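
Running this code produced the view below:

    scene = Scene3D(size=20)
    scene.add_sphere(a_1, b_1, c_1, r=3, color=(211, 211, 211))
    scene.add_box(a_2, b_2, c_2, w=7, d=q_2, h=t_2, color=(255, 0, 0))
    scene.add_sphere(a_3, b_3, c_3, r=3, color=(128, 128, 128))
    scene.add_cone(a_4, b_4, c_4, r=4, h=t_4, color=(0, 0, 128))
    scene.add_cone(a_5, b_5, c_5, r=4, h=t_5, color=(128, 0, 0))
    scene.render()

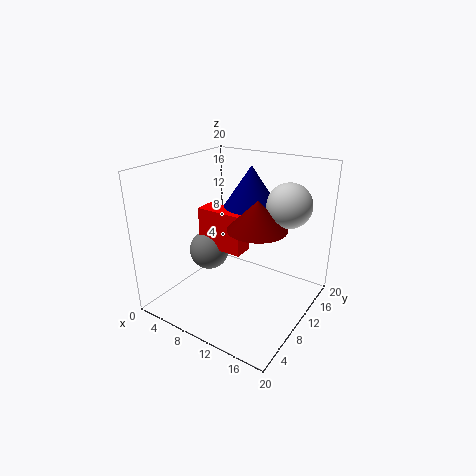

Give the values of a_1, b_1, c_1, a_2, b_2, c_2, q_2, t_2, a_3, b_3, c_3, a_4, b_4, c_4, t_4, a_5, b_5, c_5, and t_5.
a_1 = 16
b_1 = 13
c_1 = 15
a_2 = 3
b_2 = 10
c_2 = 7
q_2 = 3
t_2 = 6
a_3 = 4
b_3 = 11
c_3 = 6
a_4 = 9
b_4 = 15
c_4 = 13
t_4 = 6
a_5 = 13
b_5 = 10
c_5 = 12
t_5 = 4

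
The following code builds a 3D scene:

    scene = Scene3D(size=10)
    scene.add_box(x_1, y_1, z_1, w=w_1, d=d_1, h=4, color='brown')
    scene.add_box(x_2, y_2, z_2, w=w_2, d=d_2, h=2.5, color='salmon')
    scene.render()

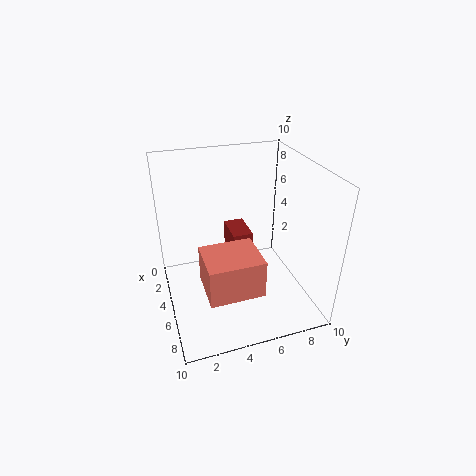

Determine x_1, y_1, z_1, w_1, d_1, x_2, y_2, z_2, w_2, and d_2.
x_1 = 1.5
y_1 = 5
z_1 = 0.5
w_1 = 2.5
d_1 = 1.5
x_2 = 6
y_2 = 2
z_2 = 3
w_2 = 3
d_2 = 3.5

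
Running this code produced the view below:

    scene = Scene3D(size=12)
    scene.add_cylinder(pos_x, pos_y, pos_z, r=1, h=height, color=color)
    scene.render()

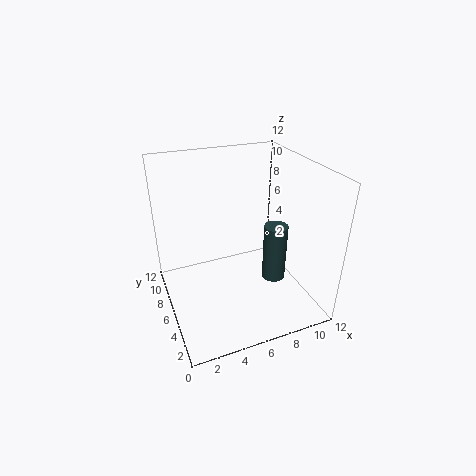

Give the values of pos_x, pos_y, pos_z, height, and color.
pos_x = 9; pos_y = 5; pos_z = 2; height = 5; color = 'darkslategray'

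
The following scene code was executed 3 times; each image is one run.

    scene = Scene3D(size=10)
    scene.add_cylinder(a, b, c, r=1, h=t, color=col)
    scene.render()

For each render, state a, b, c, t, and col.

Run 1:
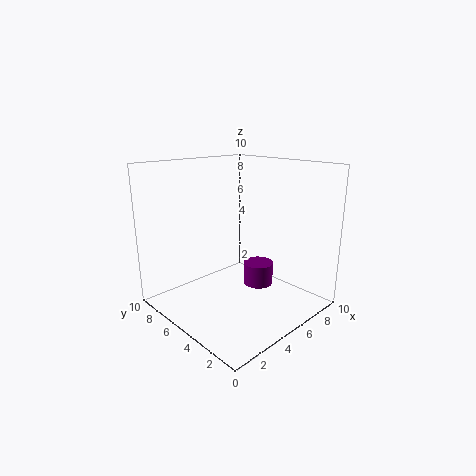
a = 5.5, b = 3.5, c = 2, t = 1.5, col = 'purple'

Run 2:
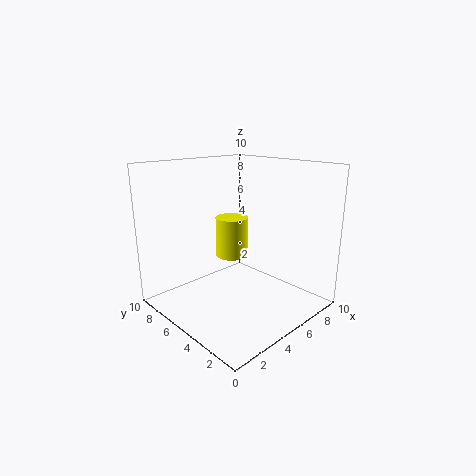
a = 3.5, b = 4, c = 4.5, t = 2.5, col = 'yellow'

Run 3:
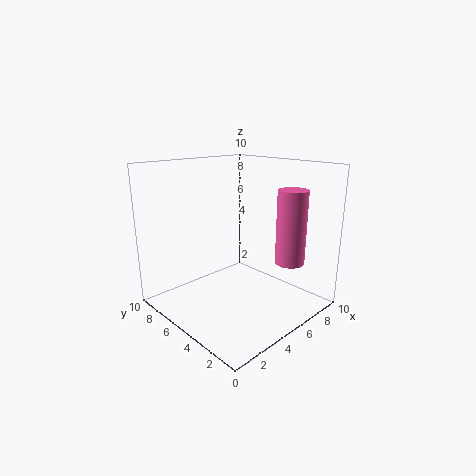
a = 7, b = 2, c = 3.5, t = 5, col = 'hotpink'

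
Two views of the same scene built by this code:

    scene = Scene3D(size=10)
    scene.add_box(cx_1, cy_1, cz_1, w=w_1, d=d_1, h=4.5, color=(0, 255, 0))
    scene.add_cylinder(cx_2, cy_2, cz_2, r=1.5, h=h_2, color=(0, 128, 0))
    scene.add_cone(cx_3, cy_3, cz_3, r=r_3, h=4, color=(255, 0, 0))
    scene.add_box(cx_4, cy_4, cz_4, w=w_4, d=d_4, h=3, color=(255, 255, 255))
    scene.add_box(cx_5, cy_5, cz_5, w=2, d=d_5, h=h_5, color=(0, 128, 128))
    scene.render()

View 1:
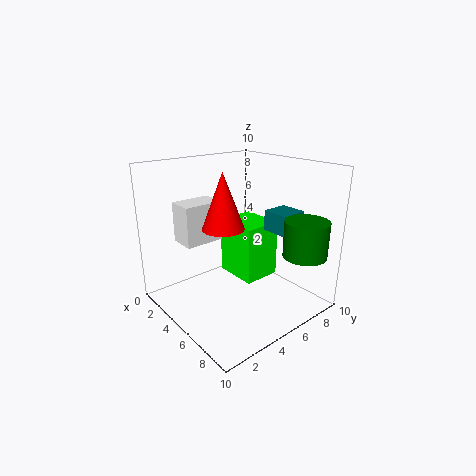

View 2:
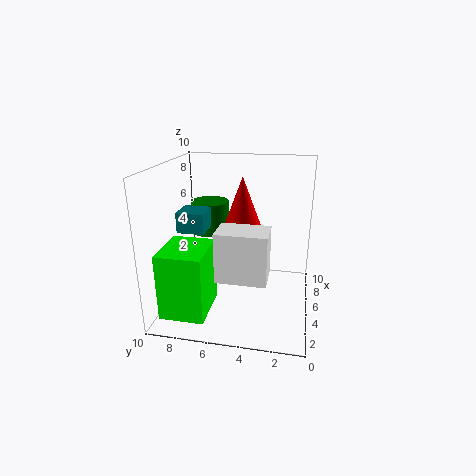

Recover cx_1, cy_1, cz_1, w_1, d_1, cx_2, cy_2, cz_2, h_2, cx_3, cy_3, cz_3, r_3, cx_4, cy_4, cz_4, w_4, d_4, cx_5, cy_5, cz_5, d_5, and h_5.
cx_1 = 1, cy_1 = 6.5, cz_1 = 0.5, w_1 = 3.5, d_1 = 3, cx_2 = 8.5, cy_2 = 8, cz_2 = 4, h_2 = 2.5, cx_3 = 4, cy_3 = 4.5, cz_3 = 5.5, r_3 = 1.5, cx_4 = 0.5, cy_4 = 2.5, cz_4 = 4, w_4 = 2, d_4 = 3, cx_5 = 5, cy_5 = 7.5, cz_5 = 5, d_5 = 2, h_5 = 1.5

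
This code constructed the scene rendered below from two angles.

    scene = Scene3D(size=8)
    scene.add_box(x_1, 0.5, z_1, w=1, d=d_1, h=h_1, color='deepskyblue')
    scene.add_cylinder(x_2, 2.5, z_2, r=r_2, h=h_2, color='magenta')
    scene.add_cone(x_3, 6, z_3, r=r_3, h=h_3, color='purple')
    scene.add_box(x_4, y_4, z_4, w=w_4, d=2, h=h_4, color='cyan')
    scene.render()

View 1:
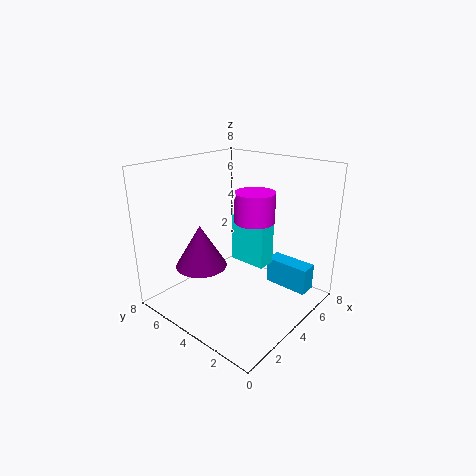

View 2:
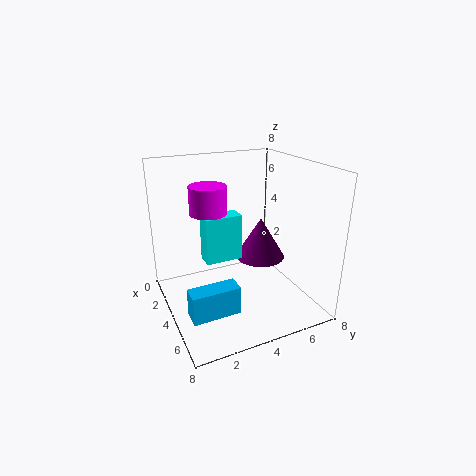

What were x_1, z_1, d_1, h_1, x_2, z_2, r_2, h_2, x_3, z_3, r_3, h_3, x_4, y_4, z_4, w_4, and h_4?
x_1 = 5.5; z_1 = 1; d_1 = 2.5; h_1 = 1.5; x_2 = 3.5; z_2 = 5.5; r_2 = 1; h_2 = 1.5; x_3 = 3; z_3 = 2; r_3 = 1.5; h_3 = 2.5; x_4 = 3.5; y_4 = 2; z_4 = 3; w_4 = 1; h_4 = 2.5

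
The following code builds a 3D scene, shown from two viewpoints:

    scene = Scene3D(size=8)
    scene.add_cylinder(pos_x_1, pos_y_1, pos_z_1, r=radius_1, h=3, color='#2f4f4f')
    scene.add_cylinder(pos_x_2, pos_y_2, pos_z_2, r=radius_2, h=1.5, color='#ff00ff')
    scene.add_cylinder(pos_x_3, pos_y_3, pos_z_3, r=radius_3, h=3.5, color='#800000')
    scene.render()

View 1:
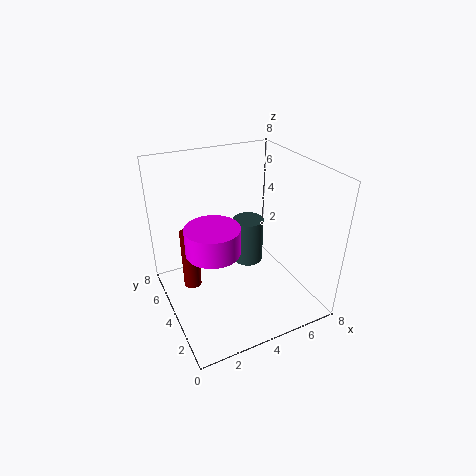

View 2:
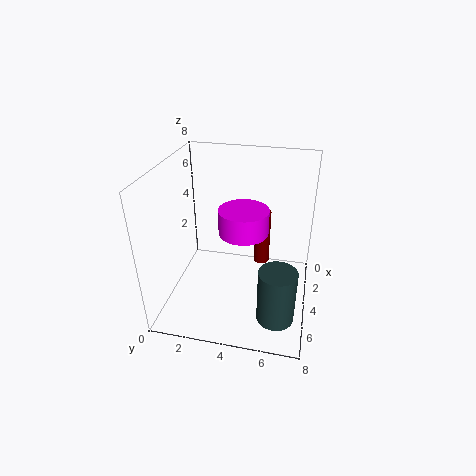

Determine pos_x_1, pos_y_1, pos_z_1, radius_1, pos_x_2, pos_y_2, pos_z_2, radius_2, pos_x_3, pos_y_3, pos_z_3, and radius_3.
pos_x_1 = 6, pos_y_1 = 6.5, pos_z_1 = 0.5, radius_1 = 1, pos_x_2 = 2.5, pos_y_2 = 4, pos_z_2 = 3.5, radius_2 = 1.5, pos_x_3 = 1.5, pos_y_3 = 5, pos_z_3 = 1, radius_3 = 0.5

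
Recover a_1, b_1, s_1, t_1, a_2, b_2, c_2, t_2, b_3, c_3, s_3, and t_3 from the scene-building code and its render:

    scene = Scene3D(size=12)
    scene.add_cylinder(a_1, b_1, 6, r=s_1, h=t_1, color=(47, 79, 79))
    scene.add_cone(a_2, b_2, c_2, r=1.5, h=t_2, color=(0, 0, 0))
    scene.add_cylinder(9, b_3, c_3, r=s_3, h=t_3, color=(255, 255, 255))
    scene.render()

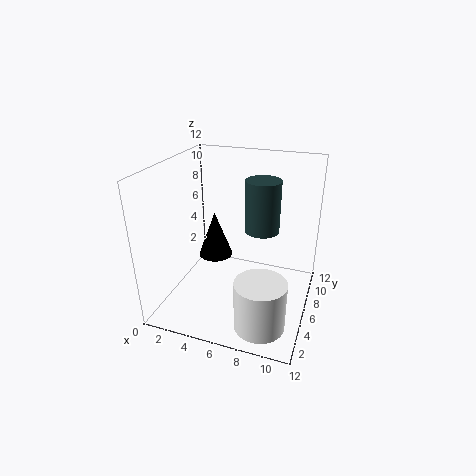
a_1 = 7.5; b_1 = 8; s_1 = 1.5; t_1 = 4.5; a_2 = 3.5; b_2 = 7; c_2 = 3.5; t_2 = 4; b_3 = 2.5; c_3 = 0.5; s_3 = 2; t_3 = 4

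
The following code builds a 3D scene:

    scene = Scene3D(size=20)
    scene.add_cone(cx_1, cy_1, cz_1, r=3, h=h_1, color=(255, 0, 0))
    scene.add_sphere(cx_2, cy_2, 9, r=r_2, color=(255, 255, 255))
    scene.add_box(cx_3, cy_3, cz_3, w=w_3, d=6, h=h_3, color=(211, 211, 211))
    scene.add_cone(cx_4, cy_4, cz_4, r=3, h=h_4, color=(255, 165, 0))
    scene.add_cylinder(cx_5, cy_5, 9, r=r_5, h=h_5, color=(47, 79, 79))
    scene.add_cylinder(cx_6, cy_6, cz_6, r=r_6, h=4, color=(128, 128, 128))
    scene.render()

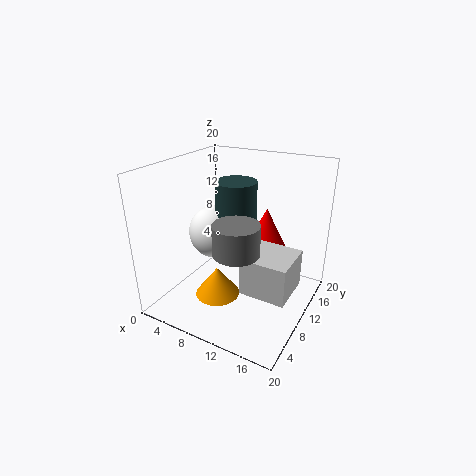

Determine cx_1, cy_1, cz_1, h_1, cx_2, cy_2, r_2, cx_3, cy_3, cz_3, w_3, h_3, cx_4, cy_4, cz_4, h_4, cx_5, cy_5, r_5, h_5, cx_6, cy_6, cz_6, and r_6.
cx_1 = 12
cy_1 = 15
cz_1 = 7
h_1 = 6
cx_2 = 5
cy_2 = 12
r_2 = 4
cx_3 = 13
cy_3 = 5
cz_3 = 5
w_3 = 6
h_3 = 5
cx_4 = 9
cy_4 = 6
cz_4 = 3
h_4 = 4
cx_5 = 8
cy_5 = 13
r_5 = 3
h_5 = 8
cx_6 = 12
cy_6 = 6
cz_6 = 10
r_6 = 3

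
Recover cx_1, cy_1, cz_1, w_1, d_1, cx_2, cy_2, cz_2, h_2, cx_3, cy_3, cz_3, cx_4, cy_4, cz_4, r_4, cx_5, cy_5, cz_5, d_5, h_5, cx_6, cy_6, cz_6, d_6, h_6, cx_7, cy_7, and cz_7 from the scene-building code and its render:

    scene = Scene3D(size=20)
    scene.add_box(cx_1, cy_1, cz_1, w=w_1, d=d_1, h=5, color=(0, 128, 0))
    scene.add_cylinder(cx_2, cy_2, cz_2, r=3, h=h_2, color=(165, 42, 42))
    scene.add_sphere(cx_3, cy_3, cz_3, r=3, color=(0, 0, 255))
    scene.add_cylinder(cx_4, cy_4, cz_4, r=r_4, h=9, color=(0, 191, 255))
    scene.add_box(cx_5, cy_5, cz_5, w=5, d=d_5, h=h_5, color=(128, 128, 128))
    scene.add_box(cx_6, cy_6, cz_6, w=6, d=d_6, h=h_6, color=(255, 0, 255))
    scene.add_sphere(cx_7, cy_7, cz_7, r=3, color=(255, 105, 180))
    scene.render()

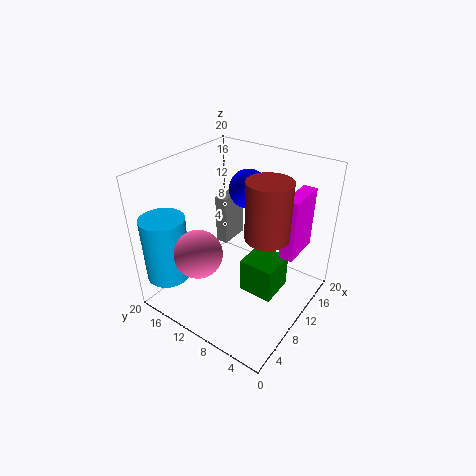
cx_1 = 9; cy_1 = 4; cz_1 = 2; w_1 = 5; d_1 = 5; cx_2 = 11; cy_2 = 6; cz_2 = 11; h_2 = 8; cx_3 = 17; cy_3 = 13; cz_3 = 14; cx_4 = 3; cy_4 = 17; cz_4 = 5; r_4 = 3; cx_5 = 15; cy_5 = 16; cz_5 = 4; d_5 = 2; h_5 = 8; cx_6 = 13; cy_6 = 3; cz_6 = 7; d_6 = 2; h_6 = 9; cx_7 = 3; cy_7 = 11; cz_7 = 11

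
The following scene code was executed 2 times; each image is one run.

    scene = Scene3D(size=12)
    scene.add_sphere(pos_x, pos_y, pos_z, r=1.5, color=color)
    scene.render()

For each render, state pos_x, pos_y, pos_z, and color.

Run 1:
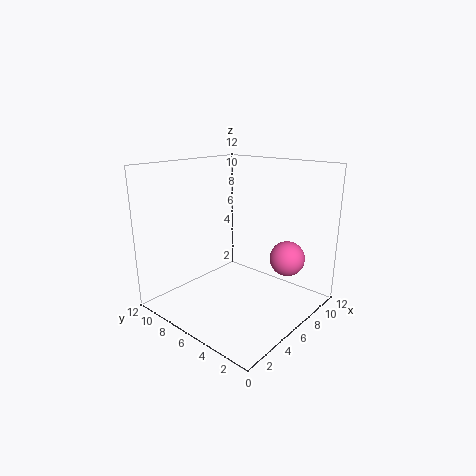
pos_x = 9; pos_y = 3; pos_z = 4; color = 'hotpink'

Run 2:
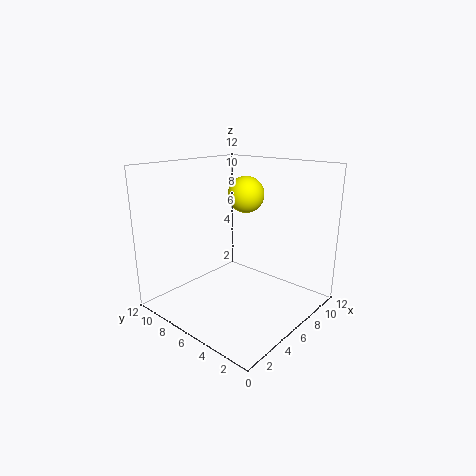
pos_x = 7; pos_y = 6; pos_z = 9.5; color = 'yellow'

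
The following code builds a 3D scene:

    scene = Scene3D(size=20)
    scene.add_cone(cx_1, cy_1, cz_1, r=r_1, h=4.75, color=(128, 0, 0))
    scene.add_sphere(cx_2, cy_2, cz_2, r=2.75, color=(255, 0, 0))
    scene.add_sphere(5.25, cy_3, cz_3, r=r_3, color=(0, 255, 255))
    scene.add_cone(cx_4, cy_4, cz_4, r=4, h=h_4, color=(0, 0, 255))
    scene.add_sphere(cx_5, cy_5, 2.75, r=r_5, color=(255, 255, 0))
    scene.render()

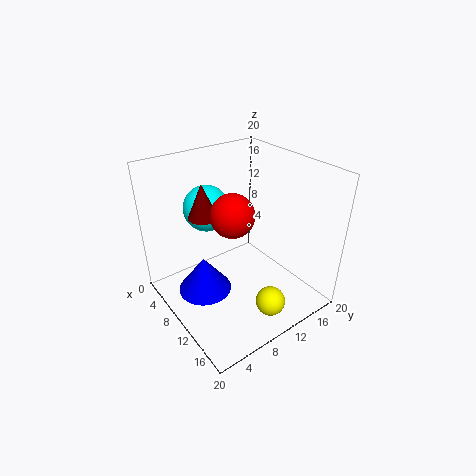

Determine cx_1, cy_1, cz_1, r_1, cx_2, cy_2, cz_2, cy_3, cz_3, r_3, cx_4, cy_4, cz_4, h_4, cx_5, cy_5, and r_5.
cx_1 = 7.25
cy_1 = 6.25
cz_1 = 13.25
r_1 = 2
cx_2 = 12.25
cy_2 = 7.5
cz_2 = 15.25
cy_3 = 8
cz_3 = 13.25
r_3 = 3.25
cx_4 = 6.5
cy_4 = 6.25
cz_4 = 0.5
h_4 = 5.5
cx_5 = 16.5
cy_5 = 10.75
r_5 = 2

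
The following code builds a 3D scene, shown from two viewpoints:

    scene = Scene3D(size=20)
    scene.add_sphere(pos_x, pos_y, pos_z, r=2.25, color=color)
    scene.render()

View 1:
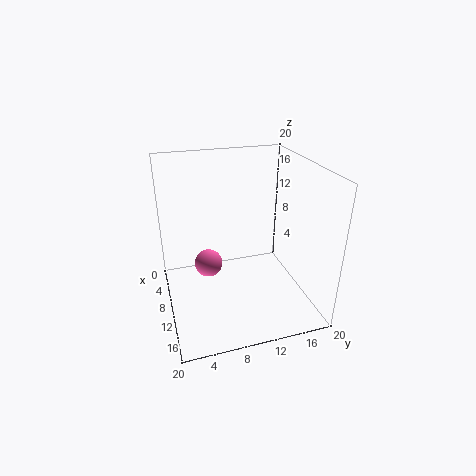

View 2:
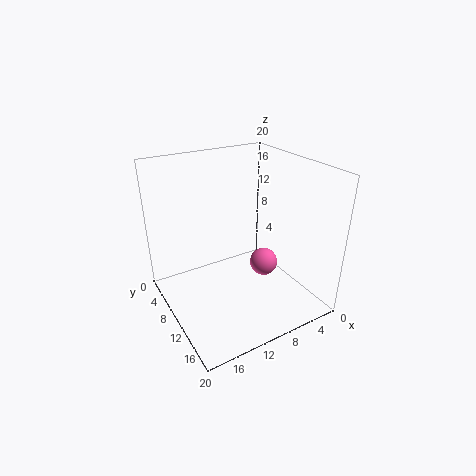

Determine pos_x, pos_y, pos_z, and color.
pos_x = 3.25, pos_y = 7, pos_z = 2.25, color = 'hotpink'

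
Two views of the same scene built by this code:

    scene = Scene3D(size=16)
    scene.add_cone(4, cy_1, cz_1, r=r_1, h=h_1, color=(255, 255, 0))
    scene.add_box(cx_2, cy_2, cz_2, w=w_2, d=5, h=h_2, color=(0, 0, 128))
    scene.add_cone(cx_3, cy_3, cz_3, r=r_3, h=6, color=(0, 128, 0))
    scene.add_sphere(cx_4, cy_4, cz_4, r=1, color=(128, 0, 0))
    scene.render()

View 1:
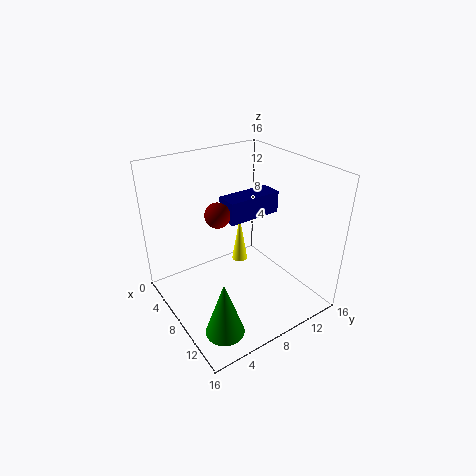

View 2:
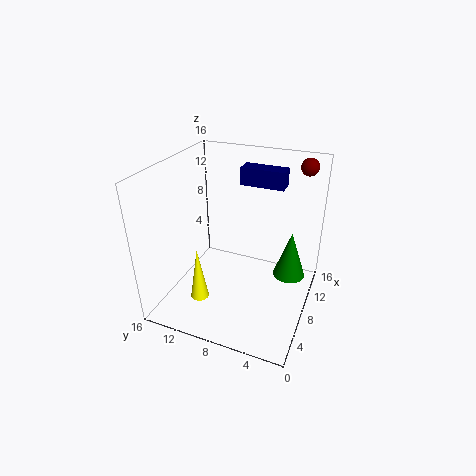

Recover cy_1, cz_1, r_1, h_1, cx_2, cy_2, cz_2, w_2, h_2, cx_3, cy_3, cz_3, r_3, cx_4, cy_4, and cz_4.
cy_1 = 11
cz_1 = 2
r_1 = 1
h_1 = 6
cx_2 = 11
cy_2 = 4
cz_2 = 13
w_2 = 2
h_2 = 2
cx_3 = 13
cy_3 = 3
cz_3 = 1
r_3 = 2
cx_4 = 14
cy_4 = 2
cz_4 = 15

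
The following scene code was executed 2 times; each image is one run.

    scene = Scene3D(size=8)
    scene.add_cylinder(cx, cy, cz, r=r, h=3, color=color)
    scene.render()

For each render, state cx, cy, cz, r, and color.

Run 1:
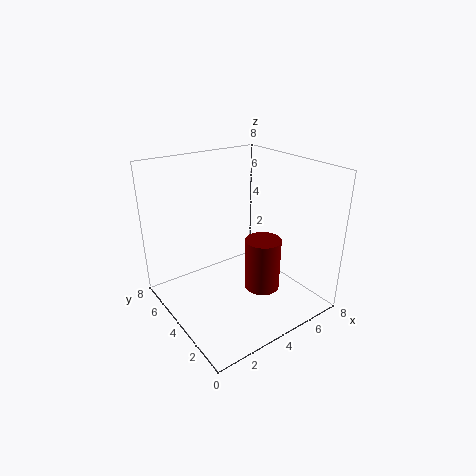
cx = 5; cy = 3; cz = 1; r = 1; color = 'maroon'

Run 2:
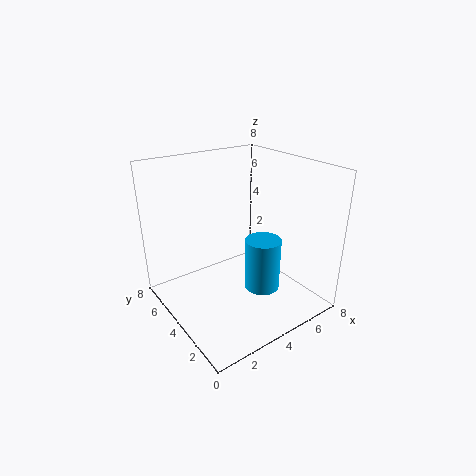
cx = 5; cy = 3; cz = 1; r = 1; color = 'deepskyblue'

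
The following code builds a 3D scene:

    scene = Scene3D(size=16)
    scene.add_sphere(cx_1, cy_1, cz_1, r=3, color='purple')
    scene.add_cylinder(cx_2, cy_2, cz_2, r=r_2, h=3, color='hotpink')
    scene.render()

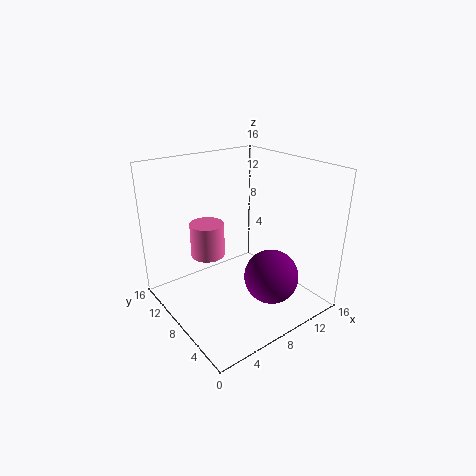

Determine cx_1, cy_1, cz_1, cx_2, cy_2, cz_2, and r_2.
cx_1 = 10
cy_1 = 4.5
cz_1 = 4
cx_2 = 2
cy_2 = 4.5
cz_2 = 9.5
r_2 = 1.5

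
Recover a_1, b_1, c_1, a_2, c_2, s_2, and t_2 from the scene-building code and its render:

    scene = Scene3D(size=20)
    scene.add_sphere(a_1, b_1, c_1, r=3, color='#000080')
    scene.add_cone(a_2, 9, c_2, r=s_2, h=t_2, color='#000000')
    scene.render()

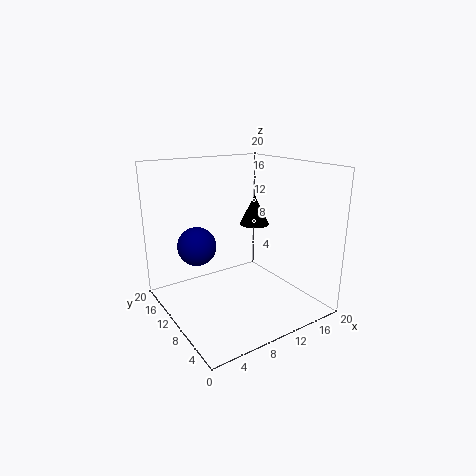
a_1 = 7
b_1 = 17
c_1 = 7
a_2 = 12
c_2 = 12
s_2 = 2
t_2 = 4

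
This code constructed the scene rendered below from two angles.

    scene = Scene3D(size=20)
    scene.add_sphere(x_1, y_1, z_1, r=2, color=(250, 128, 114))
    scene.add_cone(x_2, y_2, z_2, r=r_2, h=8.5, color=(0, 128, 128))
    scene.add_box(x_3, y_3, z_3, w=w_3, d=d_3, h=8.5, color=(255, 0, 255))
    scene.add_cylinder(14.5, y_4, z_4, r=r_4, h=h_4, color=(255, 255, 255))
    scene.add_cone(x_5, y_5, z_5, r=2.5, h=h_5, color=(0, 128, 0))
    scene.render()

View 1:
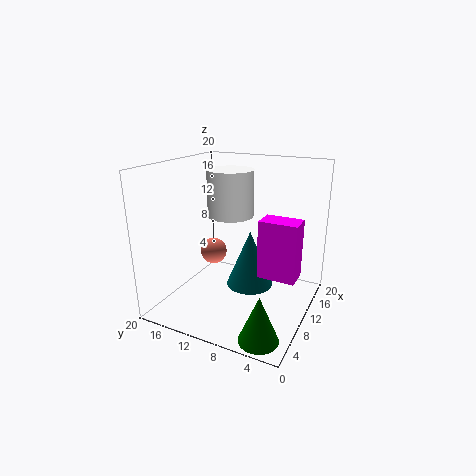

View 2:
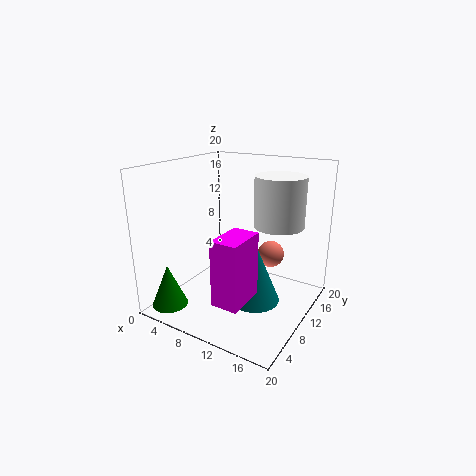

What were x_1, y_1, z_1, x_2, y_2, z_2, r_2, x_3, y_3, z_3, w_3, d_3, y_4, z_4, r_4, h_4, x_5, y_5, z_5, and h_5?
x_1 = 12.5
y_1 = 15.5
z_1 = 6
x_2 = 13
y_2 = 9.5
z_2 = 1.5
r_2 = 3.5
x_3 = 11
y_3 = 2
z_3 = 4
w_3 = 3.5
d_3 = 5.5
y_4 = 13.5
z_4 = 11.5
r_4 = 3.5
h_4 = 7
x_5 = 2.5
y_5 = 3.5
z_5 = 0.5
h_5 = 6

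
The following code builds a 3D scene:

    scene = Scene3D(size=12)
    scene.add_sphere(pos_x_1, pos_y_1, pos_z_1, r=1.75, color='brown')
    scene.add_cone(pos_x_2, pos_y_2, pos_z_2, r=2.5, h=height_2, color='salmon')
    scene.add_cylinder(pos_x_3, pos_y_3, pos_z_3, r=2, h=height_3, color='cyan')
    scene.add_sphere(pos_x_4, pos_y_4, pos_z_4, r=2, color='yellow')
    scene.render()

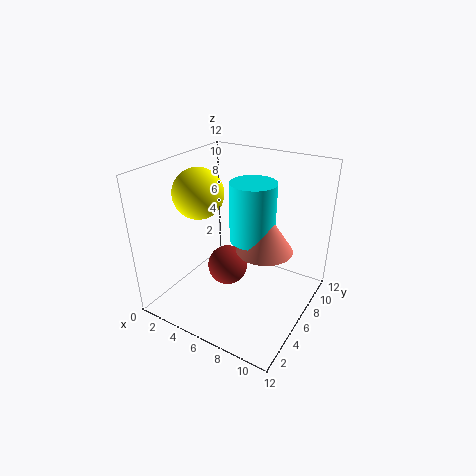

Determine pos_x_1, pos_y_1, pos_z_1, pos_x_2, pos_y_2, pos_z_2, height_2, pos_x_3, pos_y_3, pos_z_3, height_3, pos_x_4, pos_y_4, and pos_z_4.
pos_x_1 = 4.75
pos_y_1 = 6.25
pos_z_1 = 2.75
pos_x_2 = 7.5
pos_y_2 = 8
pos_z_2 = 4.25
height_2 = 3.75
pos_x_3 = 6.25
pos_y_3 = 8
pos_z_3 = 5
height_3 = 5.25
pos_x_4 = 3.5
pos_y_4 = 4.25
pos_z_4 = 10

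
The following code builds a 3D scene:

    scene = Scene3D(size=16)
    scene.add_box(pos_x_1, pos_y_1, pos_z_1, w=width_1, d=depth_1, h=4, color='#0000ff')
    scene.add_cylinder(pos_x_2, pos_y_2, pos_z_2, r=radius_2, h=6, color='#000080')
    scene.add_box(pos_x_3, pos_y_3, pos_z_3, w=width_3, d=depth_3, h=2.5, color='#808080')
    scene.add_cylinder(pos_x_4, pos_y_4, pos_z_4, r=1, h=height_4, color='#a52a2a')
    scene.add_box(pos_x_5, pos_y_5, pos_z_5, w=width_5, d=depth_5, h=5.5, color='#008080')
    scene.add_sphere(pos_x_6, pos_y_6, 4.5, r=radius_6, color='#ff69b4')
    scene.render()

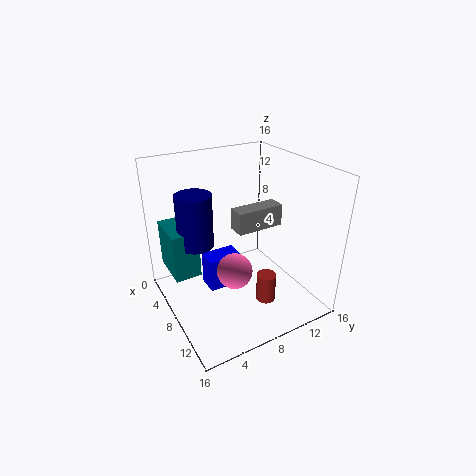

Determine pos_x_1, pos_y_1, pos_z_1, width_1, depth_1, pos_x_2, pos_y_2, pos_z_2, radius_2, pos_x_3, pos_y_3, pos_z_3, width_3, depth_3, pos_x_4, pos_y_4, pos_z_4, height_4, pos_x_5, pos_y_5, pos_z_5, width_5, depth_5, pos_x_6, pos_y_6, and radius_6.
pos_x_1 = 4.5
pos_y_1 = 5
pos_z_1 = 1
width_1 = 2.5
depth_1 = 4
pos_x_2 = 5.5
pos_y_2 = 4
pos_z_2 = 7
radius_2 = 2
pos_x_3 = 6.5
pos_y_3 = 8
pos_z_3 = 8.5
width_3 = 2
depth_3 = 5.5
pos_x_4 = 13
pos_y_4 = 8.5
pos_z_4 = 3
height_4 = 3
pos_x_5 = 1.5
pos_y_5 = 1
pos_z_5 = 3.5
width_5 = 5
depth_5 = 3
pos_x_6 = 9
pos_y_6 = 7
radius_6 = 2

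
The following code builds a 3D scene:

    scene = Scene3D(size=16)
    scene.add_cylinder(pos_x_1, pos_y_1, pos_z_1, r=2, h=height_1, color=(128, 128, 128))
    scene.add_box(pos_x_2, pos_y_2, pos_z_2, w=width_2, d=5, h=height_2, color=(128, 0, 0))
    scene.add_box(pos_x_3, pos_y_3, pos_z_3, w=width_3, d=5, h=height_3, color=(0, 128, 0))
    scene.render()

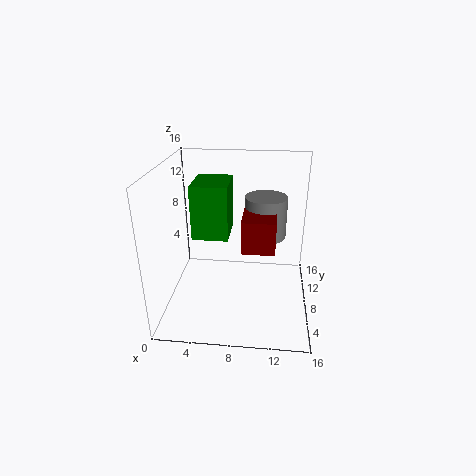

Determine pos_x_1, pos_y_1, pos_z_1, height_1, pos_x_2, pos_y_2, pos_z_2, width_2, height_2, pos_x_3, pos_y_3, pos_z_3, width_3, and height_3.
pos_x_1 = 11, pos_y_1 = 5, pos_z_1 = 10, height_1 = 4, pos_x_2 = 9, pos_y_2 = 1, pos_z_2 = 10, width_2 = 3, height_2 = 3, pos_x_3 = 3, pos_y_3 = 7, pos_z_3 = 8, width_3 = 4, height_3 = 6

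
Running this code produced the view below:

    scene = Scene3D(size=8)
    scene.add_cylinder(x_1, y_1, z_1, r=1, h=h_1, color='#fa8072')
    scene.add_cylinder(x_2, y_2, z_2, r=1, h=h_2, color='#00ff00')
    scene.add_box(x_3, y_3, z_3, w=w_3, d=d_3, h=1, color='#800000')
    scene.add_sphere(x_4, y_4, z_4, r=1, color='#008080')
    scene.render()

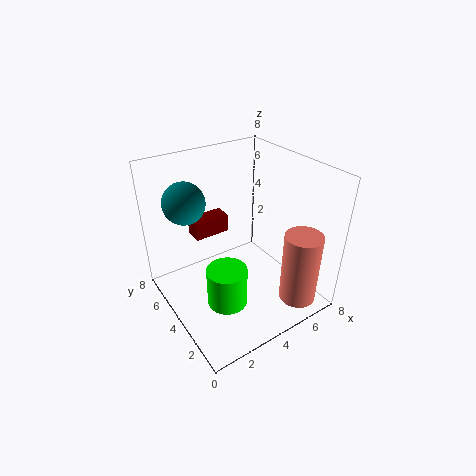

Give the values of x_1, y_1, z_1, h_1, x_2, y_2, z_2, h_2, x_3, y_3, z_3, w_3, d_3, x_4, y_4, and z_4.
x_1 = 6, y_1 = 1, z_1 = 1, h_1 = 4, x_2 = 2, y_2 = 2, z_2 = 2, h_2 = 2, x_3 = 2, y_3 = 5, z_3 = 4, w_3 = 2, d_3 = 1, x_4 = 1, y_4 = 4, z_4 = 7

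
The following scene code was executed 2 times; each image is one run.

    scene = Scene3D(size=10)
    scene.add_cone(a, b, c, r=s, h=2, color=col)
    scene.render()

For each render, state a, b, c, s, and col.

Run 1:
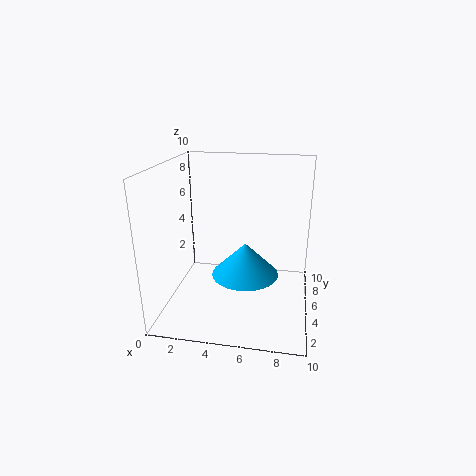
a = 6
b = 2
c = 4
s = 2
col = 'deepskyblue'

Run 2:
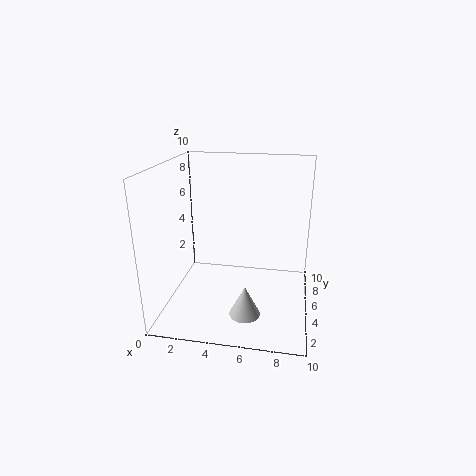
a = 6
b = 2
c = 1
s = 1
col = 'lightgray'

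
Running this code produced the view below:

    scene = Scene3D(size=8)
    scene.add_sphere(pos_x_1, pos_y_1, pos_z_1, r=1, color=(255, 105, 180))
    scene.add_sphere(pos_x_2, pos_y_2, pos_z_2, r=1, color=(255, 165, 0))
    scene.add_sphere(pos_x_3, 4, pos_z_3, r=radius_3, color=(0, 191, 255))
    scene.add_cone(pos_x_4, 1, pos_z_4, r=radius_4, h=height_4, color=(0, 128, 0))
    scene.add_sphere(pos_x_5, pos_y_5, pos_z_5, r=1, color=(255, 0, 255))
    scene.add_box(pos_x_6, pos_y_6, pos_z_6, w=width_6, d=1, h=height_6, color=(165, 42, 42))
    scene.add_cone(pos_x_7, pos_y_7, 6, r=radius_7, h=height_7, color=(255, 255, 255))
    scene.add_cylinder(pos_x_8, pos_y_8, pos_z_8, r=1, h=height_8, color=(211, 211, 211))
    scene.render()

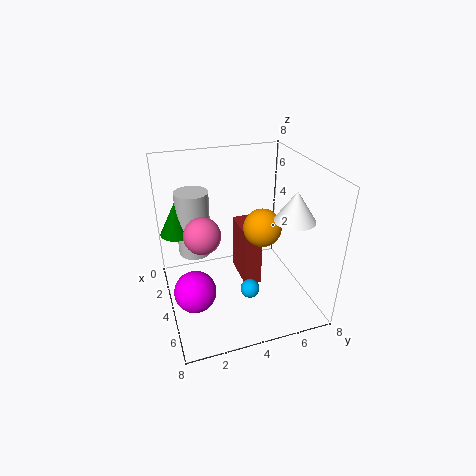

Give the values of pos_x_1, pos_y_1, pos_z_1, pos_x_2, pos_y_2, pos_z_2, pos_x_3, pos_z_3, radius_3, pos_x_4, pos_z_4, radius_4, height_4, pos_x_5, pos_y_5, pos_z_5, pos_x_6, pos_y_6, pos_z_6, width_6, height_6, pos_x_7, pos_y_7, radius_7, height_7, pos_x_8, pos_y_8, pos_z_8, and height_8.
pos_x_1 = 4; pos_y_1 = 2; pos_z_1 = 4.5; pos_x_2 = 5; pos_y_2 = 5; pos_z_2 = 5; pos_x_3 = 6; pos_z_3 = 2; radius_3 = 0.5; pos_x_4 = 1.5; pos_z_4 = 3.5; radius_4 = 1; height_4 = 2; pos_x_5 = 6.5; pos_y_5 = 1; pos_z_5 = 3; pos_x_6 = 1.5; pos_y_6 = 4.5; pos_z_6 = 0.5; width_6 = 2.5; height_6 = 3.5; pos_x_7 = 6.5; pos_y_7 = 6; radius_7 = 1; height_7 = 1.5; pos_x_8 = 1.5; pos_y_8 = 2; pos_z_8 = 2; height_8 = 4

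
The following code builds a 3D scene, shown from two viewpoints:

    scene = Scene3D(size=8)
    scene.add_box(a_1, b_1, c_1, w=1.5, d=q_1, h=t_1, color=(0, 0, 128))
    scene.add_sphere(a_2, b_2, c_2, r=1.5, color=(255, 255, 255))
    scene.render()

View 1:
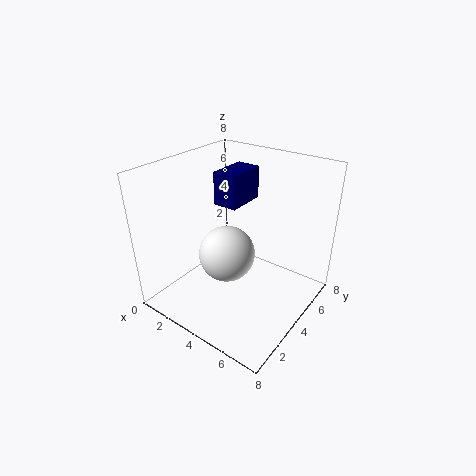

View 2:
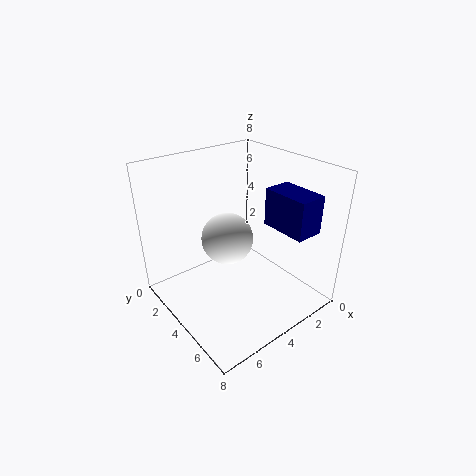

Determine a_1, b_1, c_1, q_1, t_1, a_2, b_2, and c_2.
a_1 = 1.5, b_1 = 5, c_1 = 5, q_1 = 2.5, t_1 = 2, a_2 = 4, b_2 = 3, c_2 = 3.5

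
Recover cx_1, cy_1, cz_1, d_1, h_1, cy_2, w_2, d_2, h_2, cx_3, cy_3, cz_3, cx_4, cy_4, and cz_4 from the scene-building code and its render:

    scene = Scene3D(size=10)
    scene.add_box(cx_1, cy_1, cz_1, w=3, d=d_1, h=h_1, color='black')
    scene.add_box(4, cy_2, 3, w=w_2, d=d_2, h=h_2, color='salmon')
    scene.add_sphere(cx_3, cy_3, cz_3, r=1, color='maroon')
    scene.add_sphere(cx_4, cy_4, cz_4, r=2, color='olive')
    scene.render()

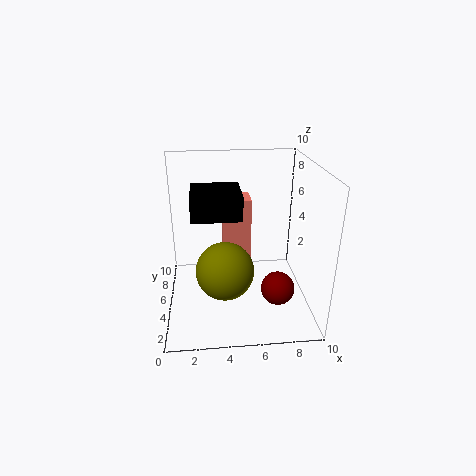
cx_1 = 2, cy_1 = 2, cz_1 = 7.5, d_1 = 3, h_1 = 1.5, cy_2 = 5.5, w_2 = 2, d_2 = 2, h_2 = 4.5, cx_3 = 7, cy_3 = 1, cz_3 = 3.5, cx_4 = 4, cy_4 = 4, cz_4 = 3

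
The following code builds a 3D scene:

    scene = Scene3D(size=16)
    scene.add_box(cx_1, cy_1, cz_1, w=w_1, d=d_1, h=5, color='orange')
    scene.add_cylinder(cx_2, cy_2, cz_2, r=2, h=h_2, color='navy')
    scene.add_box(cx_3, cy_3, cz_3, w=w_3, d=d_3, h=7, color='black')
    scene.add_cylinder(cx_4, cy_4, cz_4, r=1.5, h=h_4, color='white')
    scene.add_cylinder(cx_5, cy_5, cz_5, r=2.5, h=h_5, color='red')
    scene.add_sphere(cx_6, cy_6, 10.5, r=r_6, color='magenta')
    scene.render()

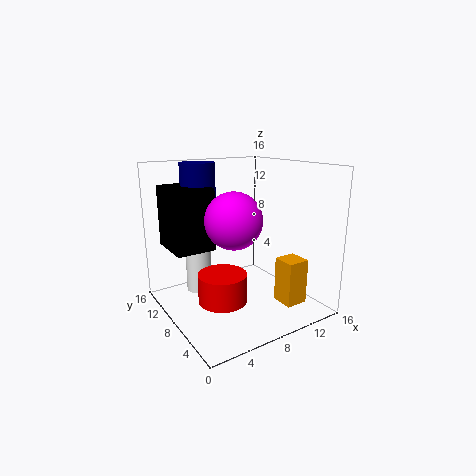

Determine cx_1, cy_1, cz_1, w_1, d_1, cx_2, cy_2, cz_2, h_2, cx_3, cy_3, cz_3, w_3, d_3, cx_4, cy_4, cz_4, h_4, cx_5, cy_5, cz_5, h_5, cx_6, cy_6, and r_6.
cx_1 = 11
cy_1 = 2.5
cz_1 = 1
w_1 = 2.5
d_1 = 2.5
cx_2 = 5.5
cy_2 = 12.5
cz_2 = 12
h_2 = 4
cx_3 = 1.5
cy_3 = 9.5
cz_3 = 6.5
w_3 = 4.5
d_3 = 5.5
cx_4 = 5
cy_4 = 12
cz_4 = 1
h_4 = 7
cx_5 = 4.5
cy_5 = 5.5
cz_5 = 2.5
h_5 = 3
cx_6 = 6.5
cy_6 = 6.5
r_6 = 3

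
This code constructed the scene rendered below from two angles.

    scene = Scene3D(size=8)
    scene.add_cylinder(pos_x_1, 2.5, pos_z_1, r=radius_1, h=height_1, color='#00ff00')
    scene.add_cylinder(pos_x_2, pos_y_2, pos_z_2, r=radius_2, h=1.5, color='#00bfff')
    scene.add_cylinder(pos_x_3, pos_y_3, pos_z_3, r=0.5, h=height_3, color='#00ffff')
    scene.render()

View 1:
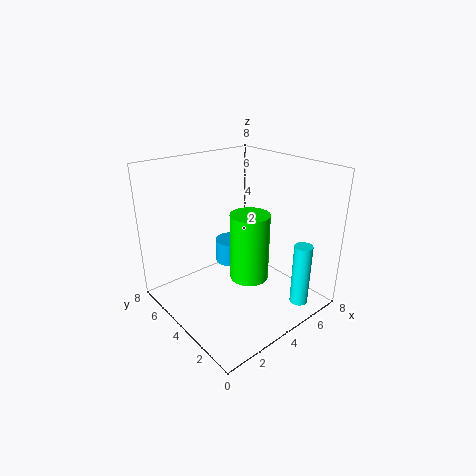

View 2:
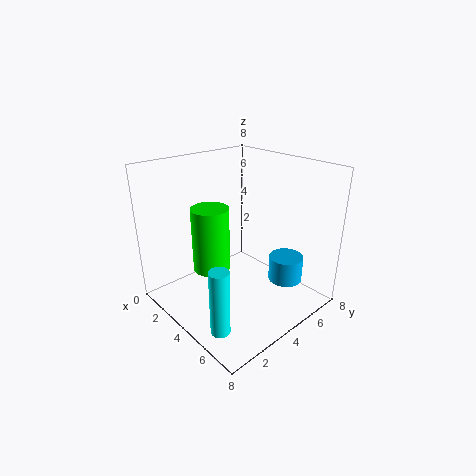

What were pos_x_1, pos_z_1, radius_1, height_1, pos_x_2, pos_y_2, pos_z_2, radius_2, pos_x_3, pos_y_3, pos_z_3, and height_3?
pos_x_1 = 3.5, pos_z_1 = 2.5, radius_1 = 1, height_1 = 3.5, pos_x_2 = 5.5, pos_y_2 = 6.5, pos_z_2 = 1, radius_2 = 1, pos_x_3 = 6, pos_y_3 = 1, pos_z_3 = 0.5, height_3 = 3.5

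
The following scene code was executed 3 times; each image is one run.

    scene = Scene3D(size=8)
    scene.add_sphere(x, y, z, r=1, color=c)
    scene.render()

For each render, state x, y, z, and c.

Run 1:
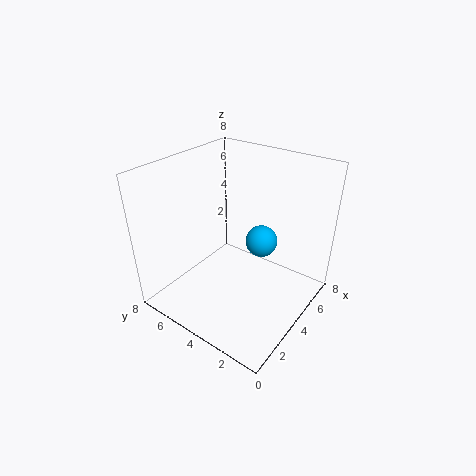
x = 6.5; y = 4; z = 2.5; c = 'deepskyblue'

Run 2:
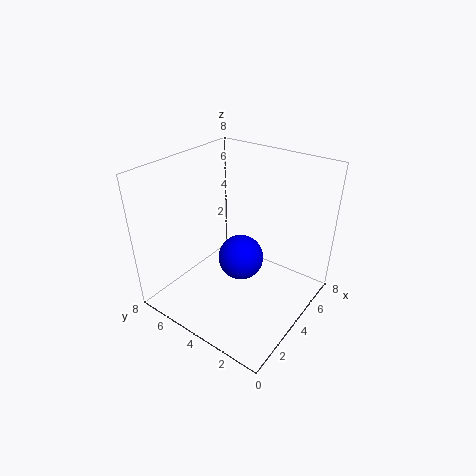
x = 1.5; y = 2; z = 5; c = 'blue'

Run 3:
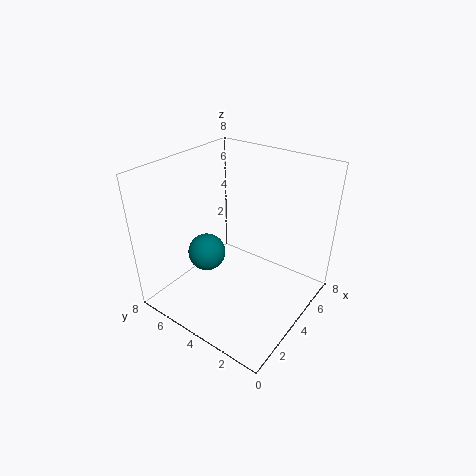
x = 2.5; y = 5; z = 3.5; c = 'teal'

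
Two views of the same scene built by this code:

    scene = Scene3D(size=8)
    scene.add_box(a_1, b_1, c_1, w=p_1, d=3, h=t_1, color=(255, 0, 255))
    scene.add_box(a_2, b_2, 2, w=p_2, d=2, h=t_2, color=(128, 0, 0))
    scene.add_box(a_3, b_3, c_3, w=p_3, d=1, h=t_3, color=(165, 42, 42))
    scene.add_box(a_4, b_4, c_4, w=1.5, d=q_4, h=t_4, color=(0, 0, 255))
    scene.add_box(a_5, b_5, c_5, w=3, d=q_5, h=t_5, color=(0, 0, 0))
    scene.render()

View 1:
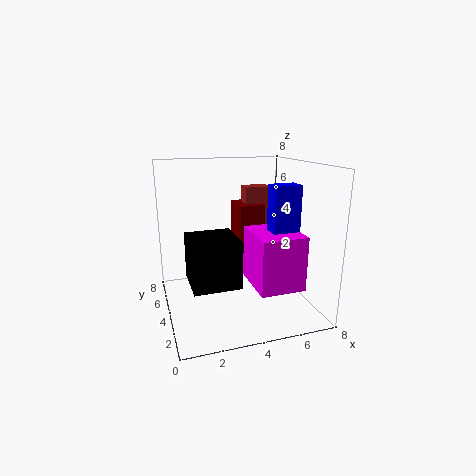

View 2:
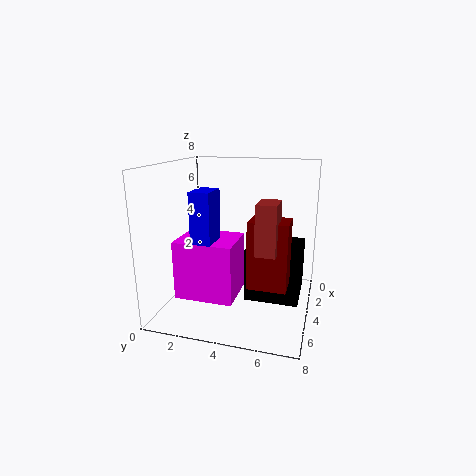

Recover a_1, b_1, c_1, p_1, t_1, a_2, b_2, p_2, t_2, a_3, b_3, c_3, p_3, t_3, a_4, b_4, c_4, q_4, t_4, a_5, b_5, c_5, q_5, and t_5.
a_1 = 4.5
b_1 = 1.5
c_1 = 1.5
p_1 = 2.5
t_1 = 3
a_2 = 4.5
b_2 = 5
p_2 = 1.5
t_2 = 3.5
a_3 = 5
b_3 = 5.5
c_3 = 4
p_3 = 1.5
t_3 = 2.5
a_4 = 5.5
b_4 = 2.5
c_4 = 3.5
q_4 = 1
t_4 = 3.5
a_5 = 1.5
b_5 = 4.5
c_5 = 0.5
q_5 = 3
t_5 = 3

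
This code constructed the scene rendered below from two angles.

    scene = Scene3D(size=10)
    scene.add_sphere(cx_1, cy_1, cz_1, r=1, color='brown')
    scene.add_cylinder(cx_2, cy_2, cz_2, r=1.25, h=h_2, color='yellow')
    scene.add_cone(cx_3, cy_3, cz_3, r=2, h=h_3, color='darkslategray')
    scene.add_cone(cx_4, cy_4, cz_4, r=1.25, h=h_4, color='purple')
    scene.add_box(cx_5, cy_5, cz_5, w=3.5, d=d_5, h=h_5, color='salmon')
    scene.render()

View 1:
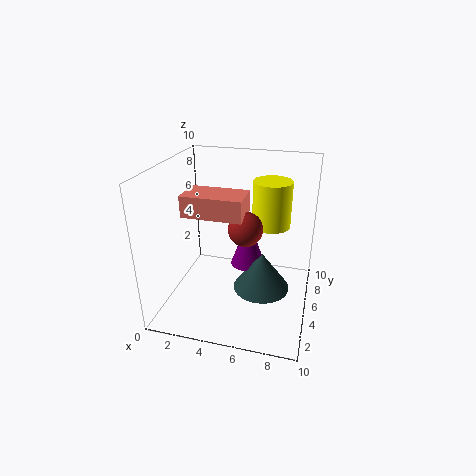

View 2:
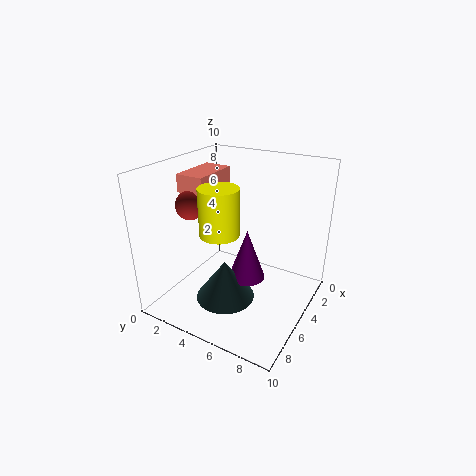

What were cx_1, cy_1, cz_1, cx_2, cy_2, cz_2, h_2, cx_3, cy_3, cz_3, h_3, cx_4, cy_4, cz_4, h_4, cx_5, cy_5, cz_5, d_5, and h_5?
cx_1 = 6.25; cy_1 = 2; cz_1 = 7.25; cx_2 = 7.25; cy_2 = 5; cz_2 = 6.25; h_2 = 3; cx_3 = 6.75; cy_3 = 5; cz_3 = 1.25; h_3 = 2.75; cx_4 = 5.5; cy_4 = 6; cz_4 = 2.5; h_4 = 3.5; cx_5 = 2.75; cy_5 = 1; cz_5 = 8; d_5 = 2; h_5 = 1.25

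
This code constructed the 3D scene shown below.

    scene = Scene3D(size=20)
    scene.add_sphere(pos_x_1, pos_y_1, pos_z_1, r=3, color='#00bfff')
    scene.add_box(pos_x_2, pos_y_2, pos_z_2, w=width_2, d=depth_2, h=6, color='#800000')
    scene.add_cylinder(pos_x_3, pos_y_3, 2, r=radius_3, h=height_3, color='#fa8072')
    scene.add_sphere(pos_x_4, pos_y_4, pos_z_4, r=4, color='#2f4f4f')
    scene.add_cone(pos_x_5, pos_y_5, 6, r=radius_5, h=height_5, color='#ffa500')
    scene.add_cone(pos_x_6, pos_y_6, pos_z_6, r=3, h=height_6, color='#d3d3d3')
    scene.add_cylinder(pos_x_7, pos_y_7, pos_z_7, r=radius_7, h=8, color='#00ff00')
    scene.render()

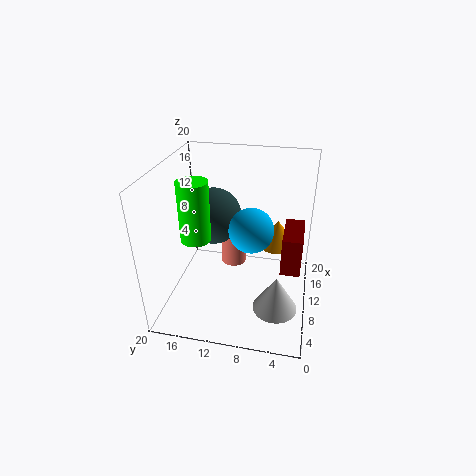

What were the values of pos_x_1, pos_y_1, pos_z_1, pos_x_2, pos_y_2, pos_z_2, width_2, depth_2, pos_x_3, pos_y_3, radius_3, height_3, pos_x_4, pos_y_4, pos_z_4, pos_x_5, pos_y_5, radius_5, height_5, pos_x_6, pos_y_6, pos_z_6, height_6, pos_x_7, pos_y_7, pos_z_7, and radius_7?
pos_x_1 = 9, pos_y_1 = 8, pos_z_1 = 12, pos_x_2 = 12, pos_y_2 = 1, pos_z_2 = 3, width_2 = 7, depth_2 = 3, pos_x_3 = 16, pos_y_3 = 12, radius_3 = 2, height_3 = 6, pos_x_4 = 12, pos_y_4 = 14, pos_z_4 = 12, pos_x_5 = 16, pos_y_5 = 5, radius_5 = 3, height_5 = 4, pos_x_6 = 6, pos_y_6 = 4, pos_z_6 = 2, height_6 = 5, pos_x_7 = 7, pos_y_7 = 15, pos_z_7 = 11, radius_7 = 2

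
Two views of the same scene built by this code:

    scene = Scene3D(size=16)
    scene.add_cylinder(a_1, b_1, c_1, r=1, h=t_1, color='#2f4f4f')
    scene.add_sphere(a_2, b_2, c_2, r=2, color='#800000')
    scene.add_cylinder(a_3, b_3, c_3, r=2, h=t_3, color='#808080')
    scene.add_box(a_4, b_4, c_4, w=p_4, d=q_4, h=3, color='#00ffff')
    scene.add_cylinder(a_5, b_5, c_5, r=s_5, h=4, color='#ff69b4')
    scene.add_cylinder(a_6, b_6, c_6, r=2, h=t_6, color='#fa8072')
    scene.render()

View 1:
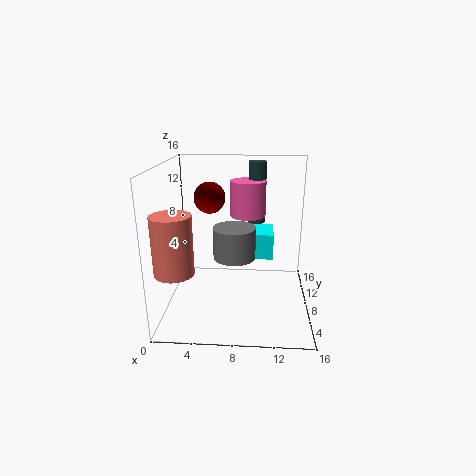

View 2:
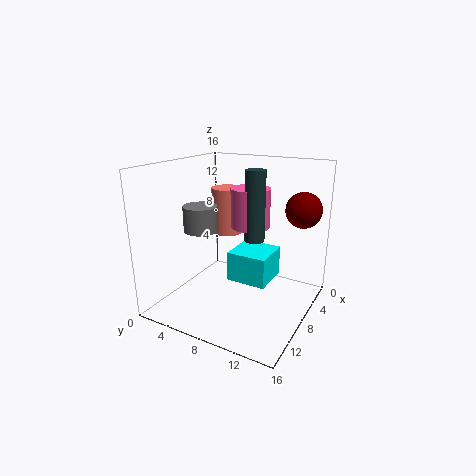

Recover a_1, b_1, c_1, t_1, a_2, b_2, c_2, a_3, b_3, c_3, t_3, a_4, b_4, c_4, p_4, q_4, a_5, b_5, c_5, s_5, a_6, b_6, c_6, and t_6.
a_1 = 10, b_1 = 11, c_1 = 9, t_1 = 7, a_2 = 4, b_2 = 14, c_2 = 11, a_3 = 8, b_3 = 3, c_3 = 8, t_3 = 3, a_4 = 8, b_4 = 9, c_4 = 5, p_4 = 4, q_4 = 4, a_5 = 9, b_5 = 10, c_5 = 10, s_5 = 2, a_6 = 2, b_6 = 3, c_6 = 6, t_6 = 6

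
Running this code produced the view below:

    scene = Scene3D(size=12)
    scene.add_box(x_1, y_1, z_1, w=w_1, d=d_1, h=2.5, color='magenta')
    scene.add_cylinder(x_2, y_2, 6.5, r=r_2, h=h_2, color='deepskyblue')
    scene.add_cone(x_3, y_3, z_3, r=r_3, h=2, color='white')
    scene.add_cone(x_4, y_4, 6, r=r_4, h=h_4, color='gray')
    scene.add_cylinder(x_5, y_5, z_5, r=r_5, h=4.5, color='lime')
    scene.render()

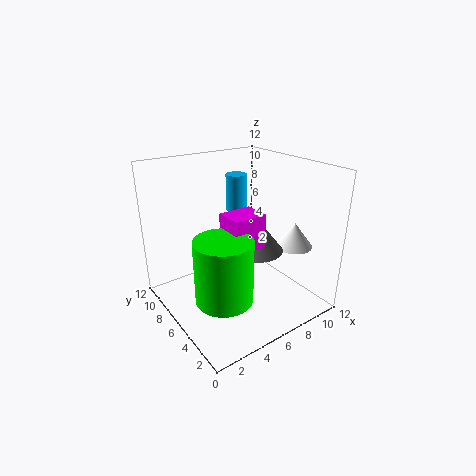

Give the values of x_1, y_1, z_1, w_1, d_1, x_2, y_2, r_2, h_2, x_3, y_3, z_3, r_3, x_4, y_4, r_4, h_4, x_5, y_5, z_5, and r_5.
x_1 = 3; y_1 = 2; z_1 = 7; w_1 = 2.5; d_1 = 2; x_2 = 9; y_2 = 10.5; r_2 = 1; h_2 = 3.5; x_3 = 9.5; y_3 = 3; z_3 = 5.5; r_3 = 1.5; x_4 = 6; y_4 = 3.5; r_4 = 2; h_4 = 2.5; x_5 = 2; y_5 = 2; z_5 = 4; r_5 = 2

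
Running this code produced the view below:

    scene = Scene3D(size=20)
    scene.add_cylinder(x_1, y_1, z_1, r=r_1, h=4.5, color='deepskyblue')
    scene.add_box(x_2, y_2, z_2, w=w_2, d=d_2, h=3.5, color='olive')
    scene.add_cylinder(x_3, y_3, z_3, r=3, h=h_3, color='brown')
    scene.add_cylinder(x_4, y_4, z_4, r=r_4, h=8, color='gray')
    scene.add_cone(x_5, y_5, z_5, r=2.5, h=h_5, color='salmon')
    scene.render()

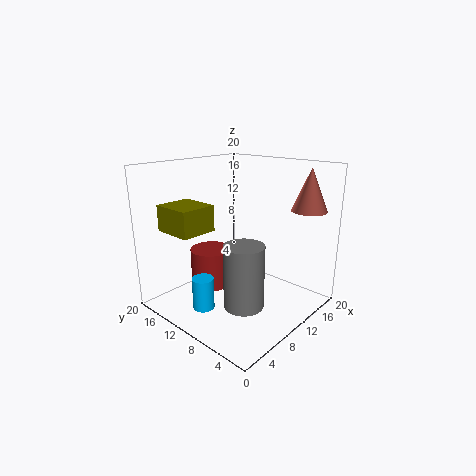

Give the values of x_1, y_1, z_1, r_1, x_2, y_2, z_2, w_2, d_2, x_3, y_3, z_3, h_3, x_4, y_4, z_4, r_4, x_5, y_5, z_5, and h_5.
x_1 = 5
y_1 = 12
z_1 = 0.5
r_1 = 1.5
x_2 = 2
y_2 = 11.5
z_2 = 11.5
w_2 = 5
d_2 = 5.5
x_3 = 9
y_3 = 14.5
z_3 = 2
h_3 = 5.5
x_4 = 5.5
y_4 = 5
z_4 = 3.5
r_4 = 2.5
x_5 = 17.5
y_5 = 3.5
z_5 = 13.5
h_5 = 6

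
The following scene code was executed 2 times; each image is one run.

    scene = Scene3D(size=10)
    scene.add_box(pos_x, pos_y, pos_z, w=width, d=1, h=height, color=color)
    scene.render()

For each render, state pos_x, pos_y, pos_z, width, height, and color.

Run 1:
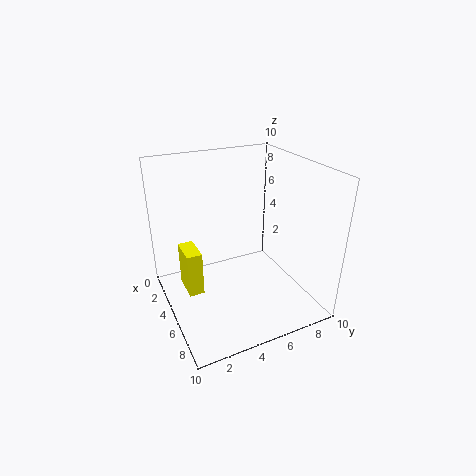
pos_x = 4, pos_y = 1, pos_z = 2, width = 2, height = 3, color = 'yellow'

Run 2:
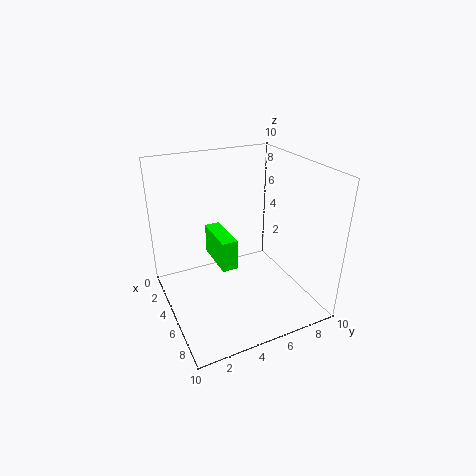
pos_x = 4, pos_y = 3, pos_z = 4, width = 3, height = 2, color = 'lime'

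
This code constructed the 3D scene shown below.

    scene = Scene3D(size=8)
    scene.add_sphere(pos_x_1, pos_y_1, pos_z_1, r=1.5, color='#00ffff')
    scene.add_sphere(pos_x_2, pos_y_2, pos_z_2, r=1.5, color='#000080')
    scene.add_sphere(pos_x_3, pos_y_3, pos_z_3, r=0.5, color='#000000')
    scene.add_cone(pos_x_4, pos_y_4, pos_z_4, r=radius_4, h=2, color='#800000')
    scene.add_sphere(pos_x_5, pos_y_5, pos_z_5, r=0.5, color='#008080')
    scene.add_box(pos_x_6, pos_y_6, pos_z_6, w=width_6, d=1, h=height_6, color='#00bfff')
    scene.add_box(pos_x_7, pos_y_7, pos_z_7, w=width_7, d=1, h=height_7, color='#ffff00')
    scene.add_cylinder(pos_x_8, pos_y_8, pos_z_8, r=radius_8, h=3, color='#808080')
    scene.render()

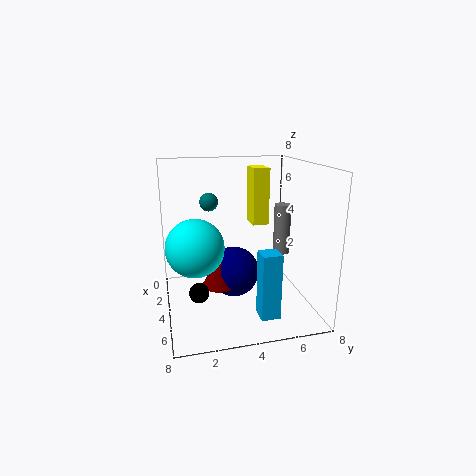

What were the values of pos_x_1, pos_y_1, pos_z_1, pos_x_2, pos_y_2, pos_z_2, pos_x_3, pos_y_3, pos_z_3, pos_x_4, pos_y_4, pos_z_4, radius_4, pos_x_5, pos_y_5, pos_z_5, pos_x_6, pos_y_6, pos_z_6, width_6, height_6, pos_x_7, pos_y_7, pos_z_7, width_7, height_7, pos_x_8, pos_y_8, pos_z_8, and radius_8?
pos_x_1 = 5, pos_y_1 = 1.5, pos_z_1 = 4, pos_x_2 = 3, pos_y_2 = 4, pos_z_2 = 1.5, pos_x_3 = 6, pos_y_3 = 1.5, pos_z_3 = 2, pos_x_4 = 3.5, pos_y_4 = 3, pos_z_4 = 1, radius_4 = 1, pos_x_5 = 3.5, pos_y_5 = 2.5, pos_z_5 = 6, pos_x_6 = 6, pos_y_6 = 4.5, pos_z_6 = 0.5, width_6 = 1, height_6 = 3.5, pos_x_7 = 0.5, pos_y_7 = 5.5, pos_z_7 = 4, width_7 = 1.5, height_7 = 3.5, pos_x_8 = 3, pos_y_8 = 7, pos_z_8 = 2.5, radius_8 = 0.5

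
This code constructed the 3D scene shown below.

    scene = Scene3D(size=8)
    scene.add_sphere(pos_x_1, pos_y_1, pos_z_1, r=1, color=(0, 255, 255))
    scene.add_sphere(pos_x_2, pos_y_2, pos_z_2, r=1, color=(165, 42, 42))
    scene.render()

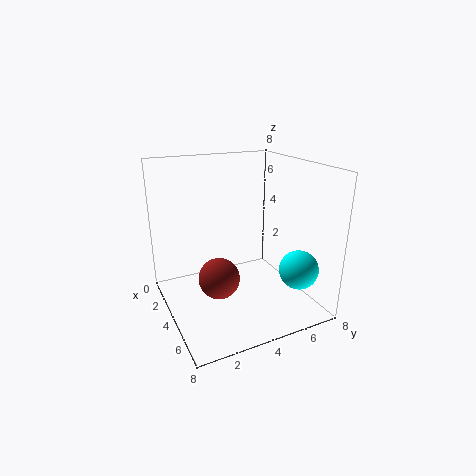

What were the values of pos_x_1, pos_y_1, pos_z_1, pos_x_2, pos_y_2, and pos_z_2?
pos_x_1 = 7, pos_y_1 = 6, pos_z_1 = 3, pos_x_2 = 6, pos_y_2 = 2, pos_z_2 = 3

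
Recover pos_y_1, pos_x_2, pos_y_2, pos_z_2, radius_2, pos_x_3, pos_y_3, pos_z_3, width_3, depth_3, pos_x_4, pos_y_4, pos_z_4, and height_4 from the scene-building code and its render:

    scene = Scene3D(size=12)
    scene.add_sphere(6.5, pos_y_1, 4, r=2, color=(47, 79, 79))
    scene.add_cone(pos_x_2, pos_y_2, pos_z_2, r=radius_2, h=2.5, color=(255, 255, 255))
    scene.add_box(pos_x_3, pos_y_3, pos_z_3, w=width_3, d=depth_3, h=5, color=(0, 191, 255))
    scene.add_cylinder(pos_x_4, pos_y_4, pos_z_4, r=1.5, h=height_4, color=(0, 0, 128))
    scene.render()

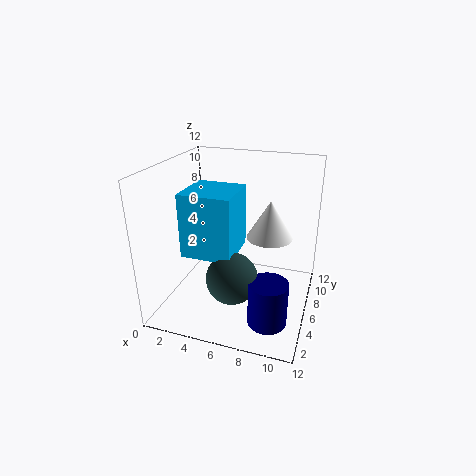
pos_y_1 = 3
pos_x_2 = 9.5
pos_y_2 = 2
pos_z_2 = 8.5
radius_2 = 1.5
pos_x_3 = 2.5
pos_y_3 = 2.5
pos_z_3 = 5.5
width_3 = 4
depth_3 = 4
pos_x_4 = 9.5
pos_y_4 = 2.5
pos_z_4 = 1
height_4 = 3.5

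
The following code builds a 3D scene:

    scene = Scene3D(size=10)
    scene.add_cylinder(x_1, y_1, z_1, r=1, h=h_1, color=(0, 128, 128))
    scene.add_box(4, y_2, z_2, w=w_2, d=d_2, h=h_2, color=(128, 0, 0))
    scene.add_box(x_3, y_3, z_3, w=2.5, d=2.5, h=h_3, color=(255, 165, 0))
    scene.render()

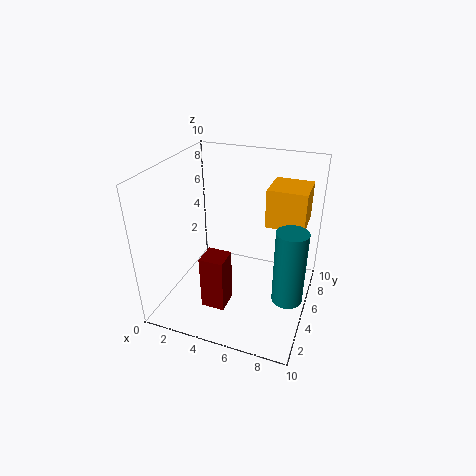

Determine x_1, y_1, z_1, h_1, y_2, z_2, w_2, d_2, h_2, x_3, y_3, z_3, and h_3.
x_1 = 9, y_1 = 3.5, z_1 = 2, h_1 = 5, y_2 = 1, z_2 = 2, w_2 = 1.5, d_2 = 1.5, h_2 = 3.5, x_3 = 7, y_3 = 4.5, z_3 = 6.5, h_3 = 2.5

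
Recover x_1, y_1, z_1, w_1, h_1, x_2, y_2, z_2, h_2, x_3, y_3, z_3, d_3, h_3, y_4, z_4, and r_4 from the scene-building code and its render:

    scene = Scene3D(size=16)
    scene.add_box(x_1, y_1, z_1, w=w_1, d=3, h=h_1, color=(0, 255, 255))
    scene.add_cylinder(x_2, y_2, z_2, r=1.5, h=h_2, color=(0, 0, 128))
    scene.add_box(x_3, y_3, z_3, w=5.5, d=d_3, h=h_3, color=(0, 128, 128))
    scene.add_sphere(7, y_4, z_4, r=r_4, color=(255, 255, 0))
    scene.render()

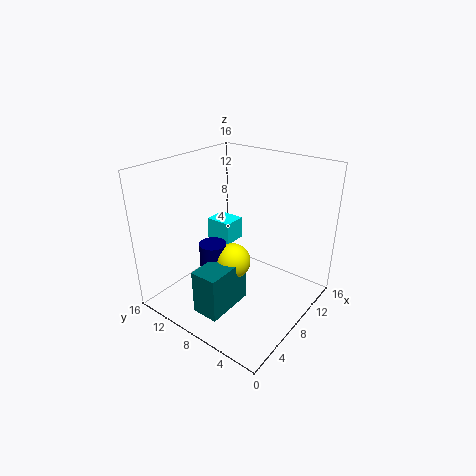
x_1 = 7.5; y_1 = 9; z_1 = 7; w_1 = 2.5; h_1 = 2.5; x_2 = 6; y_2 = 10; z_2 = 4; h_2 = 3.5; x_3 = 2; y_3 = 6.5; z_3 = 1; d_3 = 3; h_3 = 5; y_4 = 8; z_4 = 5.5; r_4 = 2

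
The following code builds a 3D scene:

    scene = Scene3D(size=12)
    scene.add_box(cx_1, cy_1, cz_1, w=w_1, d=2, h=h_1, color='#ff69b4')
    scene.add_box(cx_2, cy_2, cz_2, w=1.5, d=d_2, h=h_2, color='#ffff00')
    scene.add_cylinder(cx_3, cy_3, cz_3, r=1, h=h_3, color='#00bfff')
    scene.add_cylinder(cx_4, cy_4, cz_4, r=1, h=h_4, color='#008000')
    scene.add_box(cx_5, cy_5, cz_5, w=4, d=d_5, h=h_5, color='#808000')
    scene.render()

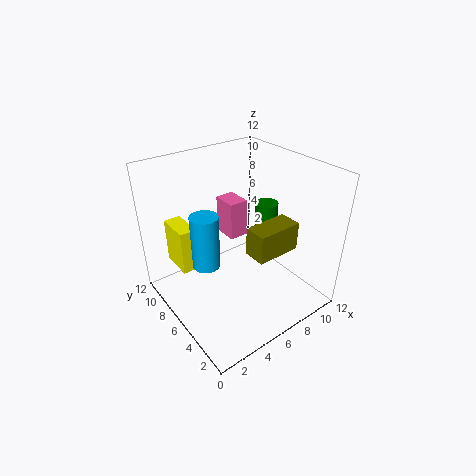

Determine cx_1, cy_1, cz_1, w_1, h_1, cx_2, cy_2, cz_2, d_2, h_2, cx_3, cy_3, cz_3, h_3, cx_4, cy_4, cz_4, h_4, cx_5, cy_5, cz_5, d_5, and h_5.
cx_1 = 5, cy_1 = 5.5, cz_1 = 6.5, w_1 = 1.5, h_1 = 3, cx_2 = 2, cy_2 = 8.5, cz_2 = 2.5, d_2 = 3, h_2 = 4, cx_3 = 2, cy_3 = 4.5, cz_3 = 6, h_3 = 4, cx_4 = 9.5, cy_4 = 6.5, cz_4 = 4, h_4 = 4, cx_5 = 6.5, cy_5 = 3.5, cz_5 = 4.5, d_5 = 2, h_5 = 2.5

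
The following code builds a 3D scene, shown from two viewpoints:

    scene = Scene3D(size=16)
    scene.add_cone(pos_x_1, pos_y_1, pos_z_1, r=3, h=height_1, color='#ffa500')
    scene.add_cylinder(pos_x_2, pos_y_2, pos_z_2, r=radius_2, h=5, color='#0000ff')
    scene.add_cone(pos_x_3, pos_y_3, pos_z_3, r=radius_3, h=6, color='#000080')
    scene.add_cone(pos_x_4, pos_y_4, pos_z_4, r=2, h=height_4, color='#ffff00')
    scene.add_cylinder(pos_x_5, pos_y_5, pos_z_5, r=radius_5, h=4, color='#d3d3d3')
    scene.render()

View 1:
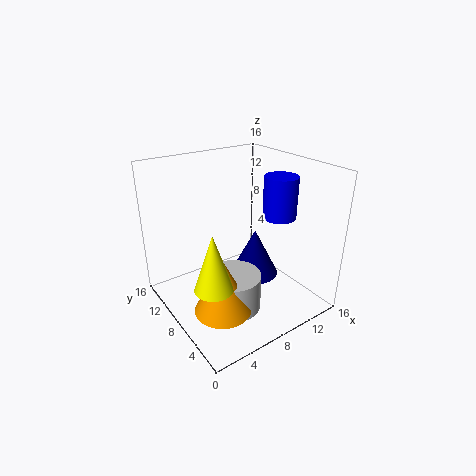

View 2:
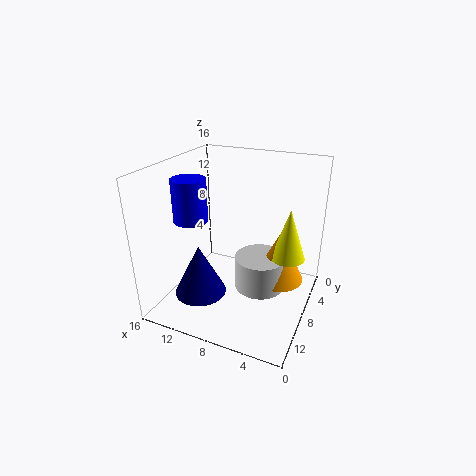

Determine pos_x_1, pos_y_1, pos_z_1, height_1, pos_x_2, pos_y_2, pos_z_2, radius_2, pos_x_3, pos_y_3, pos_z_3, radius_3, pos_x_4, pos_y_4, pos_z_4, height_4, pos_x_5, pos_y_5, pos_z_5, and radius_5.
pos_x_1 = 4, pos_y_1 = 5, pos_z_1 = 2, height_1 = 6, pos_x_2 = 14, pos_y_2 = 8, pos_z_2 = 9, radius_2 = 2, pos_x_3 = 12, pos_y_3 = 10, pos_z_3 = 1, radius_3 = 3, pos_x_4 = 3, pos_y_4 = 5, pos_z_4 = 5, height_4 = 6, pos_x_5 = 6, pos_y_5 = 6, pos_z_5 = 1, radius_5 = 3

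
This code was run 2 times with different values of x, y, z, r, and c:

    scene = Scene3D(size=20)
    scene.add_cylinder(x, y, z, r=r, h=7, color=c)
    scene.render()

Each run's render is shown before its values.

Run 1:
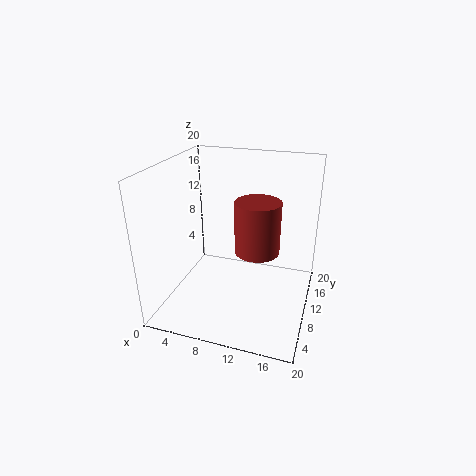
x = 13; y = 9; z = 9; r = 3; c = 'brown'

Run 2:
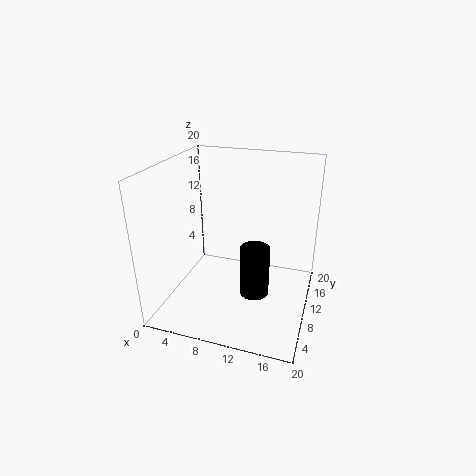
x = 13; y = 8; z = 3; r = 2; c = 'black'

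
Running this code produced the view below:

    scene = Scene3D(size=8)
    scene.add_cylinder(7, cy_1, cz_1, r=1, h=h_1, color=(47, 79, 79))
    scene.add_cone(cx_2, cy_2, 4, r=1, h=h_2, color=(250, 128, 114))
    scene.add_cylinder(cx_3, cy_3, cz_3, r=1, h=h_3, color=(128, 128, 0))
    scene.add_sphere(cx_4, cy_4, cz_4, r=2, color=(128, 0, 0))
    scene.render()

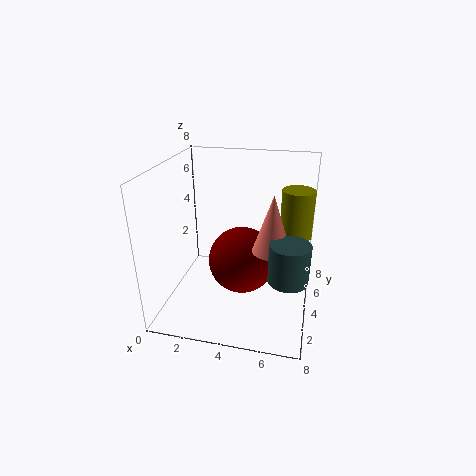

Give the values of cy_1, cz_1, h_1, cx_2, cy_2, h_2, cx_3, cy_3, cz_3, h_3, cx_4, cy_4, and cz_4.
cy_1 = 2; cz_1 = 3; h_1 = 2; cx_2 = 6; cy_2 = 3; h_2 = 3; cx_3 = 7; cy_3 = 7; cz_3 = 3; h_3 = 3; cx_4 = 4; cy_4 = 5; cz_4 = 2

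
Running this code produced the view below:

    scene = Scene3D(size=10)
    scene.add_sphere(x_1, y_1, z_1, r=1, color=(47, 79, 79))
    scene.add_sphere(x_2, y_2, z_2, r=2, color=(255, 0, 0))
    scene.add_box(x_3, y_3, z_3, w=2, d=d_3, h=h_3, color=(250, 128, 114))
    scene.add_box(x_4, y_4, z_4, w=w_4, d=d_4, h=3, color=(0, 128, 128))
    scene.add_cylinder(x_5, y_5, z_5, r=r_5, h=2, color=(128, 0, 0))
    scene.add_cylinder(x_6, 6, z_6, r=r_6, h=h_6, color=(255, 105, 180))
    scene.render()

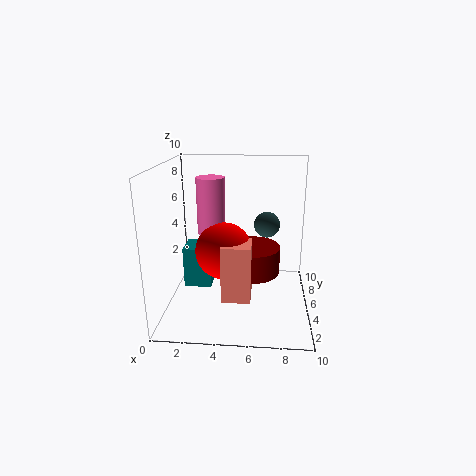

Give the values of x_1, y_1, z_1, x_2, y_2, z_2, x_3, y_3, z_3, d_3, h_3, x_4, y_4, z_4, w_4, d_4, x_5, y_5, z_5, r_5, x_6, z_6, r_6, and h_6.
x_1 = 7
y_1 = 8
z_1 = 5
x_2 = 4
y_2 = 5
z_2 = 4
x_3 = 4
y_3 = 3
z_3 = 1
d_3 = 2
h_3 = 4
x_4 = 1
y_4 = 5
z_4 = 1
w_4 = 2
d_4 = 2
x_5 = 6
y_5 = 6
z_5 = 2
r_5 = 2
x_6 = 3
z_6 = 5
r_6 = 1
h_6 = 4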